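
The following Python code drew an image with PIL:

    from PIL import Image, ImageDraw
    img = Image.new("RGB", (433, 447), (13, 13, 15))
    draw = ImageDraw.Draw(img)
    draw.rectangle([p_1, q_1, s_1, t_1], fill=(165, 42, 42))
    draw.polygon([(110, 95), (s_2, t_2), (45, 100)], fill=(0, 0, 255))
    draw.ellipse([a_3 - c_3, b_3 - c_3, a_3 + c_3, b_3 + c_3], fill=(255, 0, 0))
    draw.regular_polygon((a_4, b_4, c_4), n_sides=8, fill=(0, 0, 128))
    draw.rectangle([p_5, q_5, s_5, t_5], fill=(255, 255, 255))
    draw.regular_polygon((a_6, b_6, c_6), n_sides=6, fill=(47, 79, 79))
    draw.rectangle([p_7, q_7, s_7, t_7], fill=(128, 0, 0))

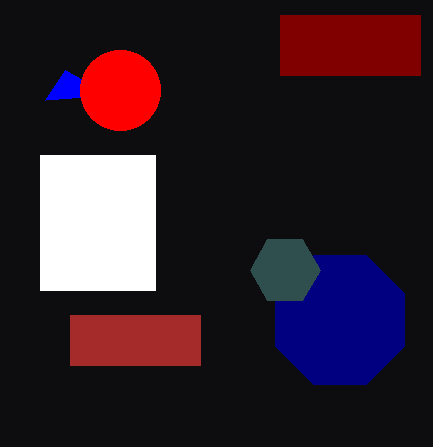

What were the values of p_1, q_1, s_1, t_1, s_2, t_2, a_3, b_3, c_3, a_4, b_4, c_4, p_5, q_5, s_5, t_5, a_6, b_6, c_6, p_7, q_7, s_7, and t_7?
p_1 = 70
q_1 = 315
s_1 = 200
t_1 = 365
s_2 = 65
t_2 = 70
a_3 = 120
b_3 = 90
c_3 = 40
a_4 = 340
b_4 = 320
c_4 = 70
p_5 = 40
q_5 = 155
s_5 = 155
t_5 = 290
a_6 = 285
b_6 = 270
c_6 = 35
p_7 = 280
q_7 = 15
s_7 = 420
t_7 = 75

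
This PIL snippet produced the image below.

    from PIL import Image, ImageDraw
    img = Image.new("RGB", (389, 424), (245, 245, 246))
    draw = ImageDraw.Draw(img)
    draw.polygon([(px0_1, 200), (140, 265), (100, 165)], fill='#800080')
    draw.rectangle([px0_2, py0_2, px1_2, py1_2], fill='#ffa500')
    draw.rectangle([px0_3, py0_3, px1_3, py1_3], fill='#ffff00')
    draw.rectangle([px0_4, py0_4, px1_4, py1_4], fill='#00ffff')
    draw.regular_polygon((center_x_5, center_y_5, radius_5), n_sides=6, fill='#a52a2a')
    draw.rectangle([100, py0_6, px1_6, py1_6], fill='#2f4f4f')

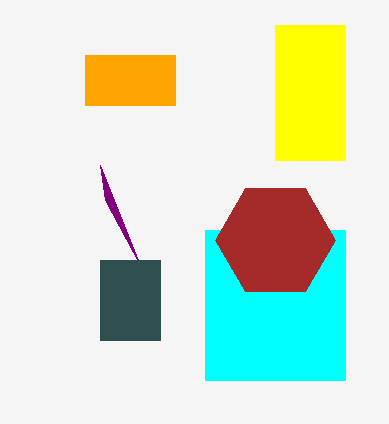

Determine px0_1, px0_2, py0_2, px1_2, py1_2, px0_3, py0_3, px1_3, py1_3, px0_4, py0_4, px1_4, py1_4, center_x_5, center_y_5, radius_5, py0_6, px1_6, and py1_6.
px0_1 = 105, px0_2 = 85, py0_2 = 55, px1_2 = 175, py1_2 = 105, px0_3 = 275, py0_3 = 25, px1_3 = 345, py1_3 = 160, px0_4 = 205, py0_4 = 230, px1_4 = 345, py1_4 = 380, center_x_5 = 275, center_y_5 = 240, radius_5 = 60, py0_6 = 260, px1_6 = 160, py1_6 = 340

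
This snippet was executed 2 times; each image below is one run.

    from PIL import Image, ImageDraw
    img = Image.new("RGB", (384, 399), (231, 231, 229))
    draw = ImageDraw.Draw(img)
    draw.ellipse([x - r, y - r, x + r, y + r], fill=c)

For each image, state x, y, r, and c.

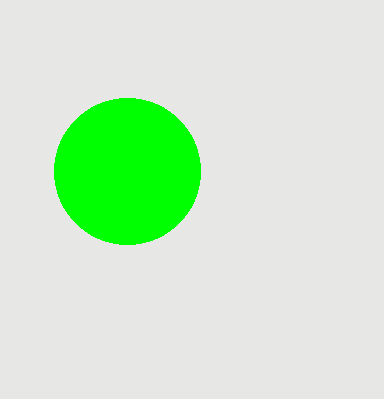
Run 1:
x = 127; y = 171; r = 73; c = 'lime'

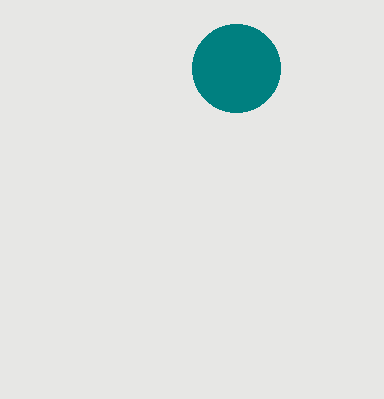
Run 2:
x = 236; y = 68; r = 44; c = 'teal'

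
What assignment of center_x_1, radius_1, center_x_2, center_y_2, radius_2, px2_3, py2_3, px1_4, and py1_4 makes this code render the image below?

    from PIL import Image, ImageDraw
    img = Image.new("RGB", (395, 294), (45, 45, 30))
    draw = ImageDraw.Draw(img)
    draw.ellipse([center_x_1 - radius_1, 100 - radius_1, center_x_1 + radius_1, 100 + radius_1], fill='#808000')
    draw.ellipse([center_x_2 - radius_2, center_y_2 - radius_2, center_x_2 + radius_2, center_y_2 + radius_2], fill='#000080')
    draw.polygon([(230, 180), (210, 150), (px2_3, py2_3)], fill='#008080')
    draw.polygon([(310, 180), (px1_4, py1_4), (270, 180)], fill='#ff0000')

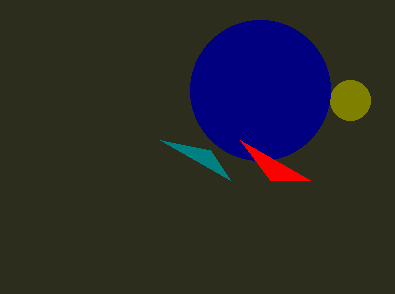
center_x_1 = 350, radius_1 = 20, center_x_2 = 260, center_y_2 = 90, radius_2 = 70, px2_3 = 160, py2_3 = 140, px1_4 = 240, py1_4 = 140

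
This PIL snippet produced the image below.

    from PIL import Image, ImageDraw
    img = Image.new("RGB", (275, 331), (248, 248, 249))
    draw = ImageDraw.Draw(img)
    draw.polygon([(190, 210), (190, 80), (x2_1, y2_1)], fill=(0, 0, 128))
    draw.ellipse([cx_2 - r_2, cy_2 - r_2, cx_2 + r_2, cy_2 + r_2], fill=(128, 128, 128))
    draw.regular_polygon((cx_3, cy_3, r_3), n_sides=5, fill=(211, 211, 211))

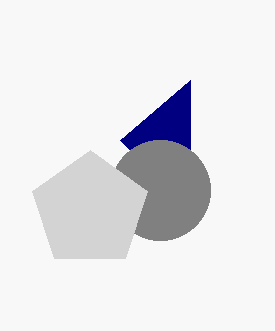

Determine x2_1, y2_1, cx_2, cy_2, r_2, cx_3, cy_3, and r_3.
x2_1 = 120; y2_1 = 140; cx_2 = 160; cy_2 = 190; r_2 = 50; cx_3 = 90; cy_3 = 210; r_3 = 60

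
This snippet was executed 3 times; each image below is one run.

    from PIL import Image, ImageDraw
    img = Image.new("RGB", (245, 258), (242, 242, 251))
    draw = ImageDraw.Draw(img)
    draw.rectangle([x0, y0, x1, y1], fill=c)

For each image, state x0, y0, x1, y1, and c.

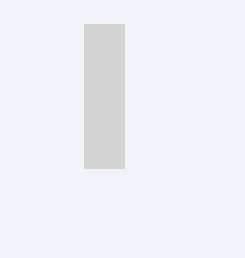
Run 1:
x0 = 84; y0 = 24; x1 = 124; y1 = 168; c = 'lightgray'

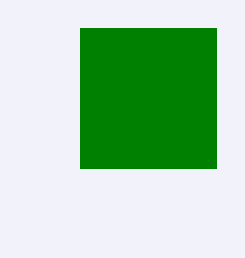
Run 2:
x0 = 80, y0 = 28, x1 = 216, y1 = 168, c = 'green'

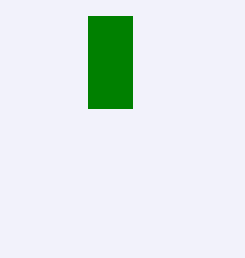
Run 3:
x0 = 88, y0 = 16, x1 = 132, y1 = 108, c = 'green'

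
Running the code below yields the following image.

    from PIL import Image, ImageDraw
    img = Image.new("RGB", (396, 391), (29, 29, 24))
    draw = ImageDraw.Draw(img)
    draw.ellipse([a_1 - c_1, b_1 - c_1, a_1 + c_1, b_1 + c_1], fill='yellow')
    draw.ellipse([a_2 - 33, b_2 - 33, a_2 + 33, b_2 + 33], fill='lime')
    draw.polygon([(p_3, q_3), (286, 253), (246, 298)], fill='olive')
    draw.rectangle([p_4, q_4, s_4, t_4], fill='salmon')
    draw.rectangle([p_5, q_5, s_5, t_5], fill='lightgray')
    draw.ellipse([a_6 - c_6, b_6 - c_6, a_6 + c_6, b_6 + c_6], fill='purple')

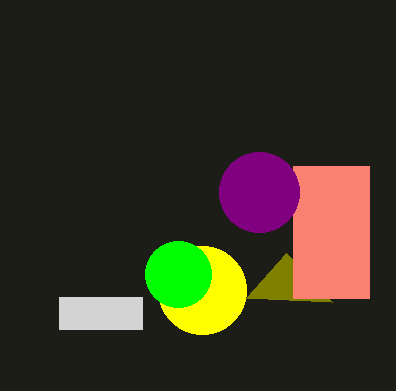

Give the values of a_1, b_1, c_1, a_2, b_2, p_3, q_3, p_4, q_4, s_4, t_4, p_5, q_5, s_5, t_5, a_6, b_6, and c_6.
a_1 = 202
b_1 = 290
c_1 = 44
a_2 = 178
b_2 = 274
p_3 = 332
q_3 = 302
p_4 = 293
q_4 = 166
s_4 = 369
t_4 = 298
p_5 = 59
q_5 = 297
s_5 = 142
t_5 = 329
a_6 = 259
b_6 = 192
c_6 = 40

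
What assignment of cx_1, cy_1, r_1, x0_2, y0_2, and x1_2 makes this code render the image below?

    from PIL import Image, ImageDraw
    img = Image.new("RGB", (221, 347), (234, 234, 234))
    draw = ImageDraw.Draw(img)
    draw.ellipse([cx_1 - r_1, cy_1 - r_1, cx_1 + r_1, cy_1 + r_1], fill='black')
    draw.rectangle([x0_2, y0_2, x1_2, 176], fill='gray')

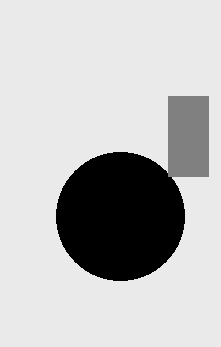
cx_1 = 120, cy_1 = 216, r_1 = 64, x0_2 = 168, y0_2 = 96, x1_2 = 208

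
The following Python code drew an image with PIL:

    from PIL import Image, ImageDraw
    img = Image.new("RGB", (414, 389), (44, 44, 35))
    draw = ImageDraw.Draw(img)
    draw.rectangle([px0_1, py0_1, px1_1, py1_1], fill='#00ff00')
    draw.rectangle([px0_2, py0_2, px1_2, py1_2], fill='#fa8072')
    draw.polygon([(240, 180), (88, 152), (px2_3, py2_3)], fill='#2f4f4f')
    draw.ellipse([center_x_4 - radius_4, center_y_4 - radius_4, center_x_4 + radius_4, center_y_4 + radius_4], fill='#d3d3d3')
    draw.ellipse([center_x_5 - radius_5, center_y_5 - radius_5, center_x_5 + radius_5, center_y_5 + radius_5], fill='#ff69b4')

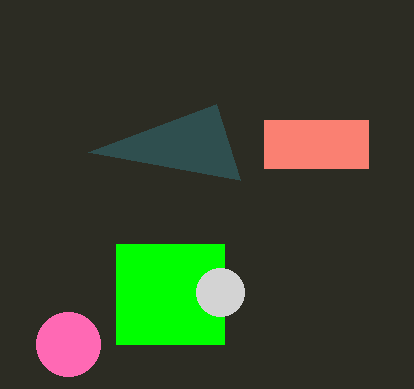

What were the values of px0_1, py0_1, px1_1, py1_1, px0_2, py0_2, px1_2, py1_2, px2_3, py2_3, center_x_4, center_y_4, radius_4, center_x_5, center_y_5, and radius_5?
px0_1 = 116; py0_1 = 244; px1_1 = 224; py1_1 = 344; px0_2 = 264; py0_2 = 120; px1_2 = 368; py1_2 = 168; px2_3 = 216; py2_3 = 104; center_x_4 = 220; center_y_4 = 292; radius_4 = 24; center_x_5 = 68; center_y_5 = 344; radius_5 = 32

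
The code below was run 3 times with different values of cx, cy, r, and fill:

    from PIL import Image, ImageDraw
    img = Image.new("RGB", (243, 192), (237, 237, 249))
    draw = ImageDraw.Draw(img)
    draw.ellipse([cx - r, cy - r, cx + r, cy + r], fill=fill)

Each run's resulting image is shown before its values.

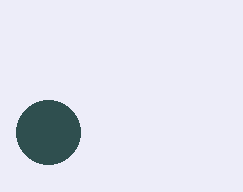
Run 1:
cx = 48
cy = 132
r = 32
fill = 'darkslategray'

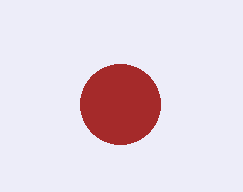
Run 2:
cx = 120
cy = 104
r = 40
fill = 'brown'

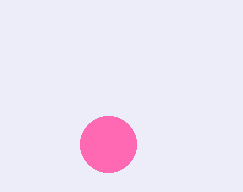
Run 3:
cx = 108
cy = 144
r = 28
fill = 'hotpink'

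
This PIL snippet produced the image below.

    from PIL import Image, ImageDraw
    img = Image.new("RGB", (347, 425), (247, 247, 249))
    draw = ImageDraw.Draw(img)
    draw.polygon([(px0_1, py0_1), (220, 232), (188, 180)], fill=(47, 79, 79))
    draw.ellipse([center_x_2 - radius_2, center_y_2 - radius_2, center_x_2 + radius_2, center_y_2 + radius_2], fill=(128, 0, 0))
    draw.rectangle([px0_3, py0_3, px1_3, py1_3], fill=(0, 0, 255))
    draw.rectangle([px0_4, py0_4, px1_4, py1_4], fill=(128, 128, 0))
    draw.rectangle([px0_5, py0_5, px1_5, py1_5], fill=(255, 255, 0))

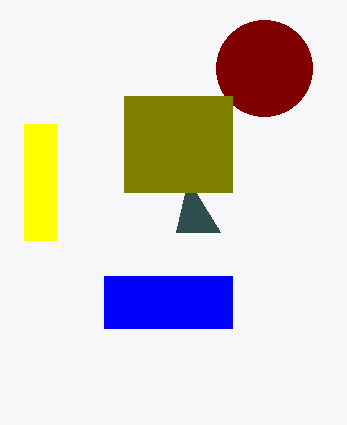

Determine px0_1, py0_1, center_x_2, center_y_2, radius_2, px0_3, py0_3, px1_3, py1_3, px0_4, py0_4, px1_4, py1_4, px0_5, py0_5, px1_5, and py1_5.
px0_1 = 176, py0_1 = 232, center_x_2 = 264, center_y_2 = 68, radius_2 = 48, px0_3 = 104, py0_3 = 276, px1_3 = 232, py1_3 = 328, px0_4 = 124, py0_4 = 96, px1_4 = 232, py1_4 = 192, px0_5 = 24, py0_5 = 124, px1_5 = 56, py1_5 = 240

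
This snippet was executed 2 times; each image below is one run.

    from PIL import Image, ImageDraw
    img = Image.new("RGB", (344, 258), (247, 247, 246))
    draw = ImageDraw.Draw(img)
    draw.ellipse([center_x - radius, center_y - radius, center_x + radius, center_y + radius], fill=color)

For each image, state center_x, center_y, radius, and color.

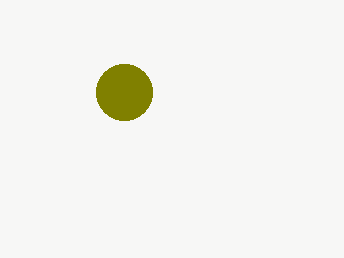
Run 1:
center_x = 124; center_y = 92; radius = 28; color = 'olive'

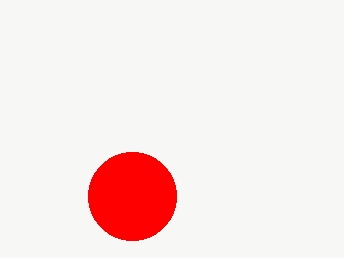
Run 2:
center_x = 132, center_y = 196, radius = 44, color = 'red'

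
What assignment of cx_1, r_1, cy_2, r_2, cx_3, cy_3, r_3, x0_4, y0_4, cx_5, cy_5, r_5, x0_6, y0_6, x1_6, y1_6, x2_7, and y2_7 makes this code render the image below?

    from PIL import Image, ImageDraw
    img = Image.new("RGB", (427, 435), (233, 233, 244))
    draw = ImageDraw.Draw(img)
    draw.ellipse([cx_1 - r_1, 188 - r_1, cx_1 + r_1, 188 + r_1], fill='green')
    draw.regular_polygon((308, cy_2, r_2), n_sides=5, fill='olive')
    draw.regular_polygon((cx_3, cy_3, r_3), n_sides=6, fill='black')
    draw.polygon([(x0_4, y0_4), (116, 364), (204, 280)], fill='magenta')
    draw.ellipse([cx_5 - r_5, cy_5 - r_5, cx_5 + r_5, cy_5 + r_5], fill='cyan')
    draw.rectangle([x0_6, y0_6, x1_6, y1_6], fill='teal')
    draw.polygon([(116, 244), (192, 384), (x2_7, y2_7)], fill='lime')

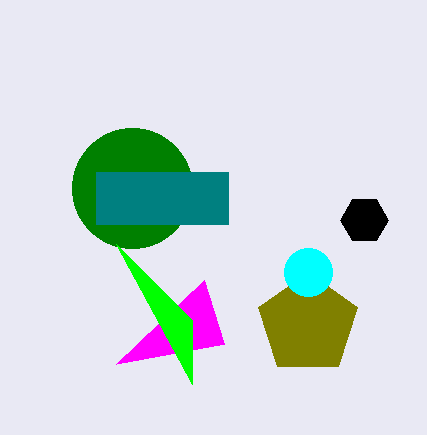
cx_1 = 132; r_1 = 60; cy_2 = 324; r_2 = 52; cx_3 = 364; cy_3 = 220; r_3 = 24; x0_4 = 224; y0_4 = 344; cx_5 = 308; cy_5 = 272; r_5 = 24; x0_6 = 96; y0_6 = 172; x1_6 = 228; y1_6 = 224; x2_7 = 192; y2_7 = 320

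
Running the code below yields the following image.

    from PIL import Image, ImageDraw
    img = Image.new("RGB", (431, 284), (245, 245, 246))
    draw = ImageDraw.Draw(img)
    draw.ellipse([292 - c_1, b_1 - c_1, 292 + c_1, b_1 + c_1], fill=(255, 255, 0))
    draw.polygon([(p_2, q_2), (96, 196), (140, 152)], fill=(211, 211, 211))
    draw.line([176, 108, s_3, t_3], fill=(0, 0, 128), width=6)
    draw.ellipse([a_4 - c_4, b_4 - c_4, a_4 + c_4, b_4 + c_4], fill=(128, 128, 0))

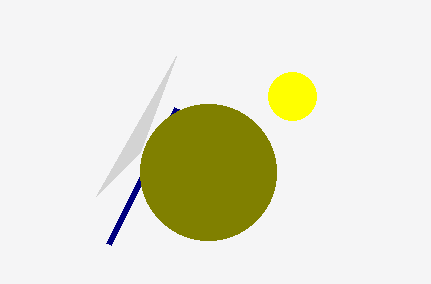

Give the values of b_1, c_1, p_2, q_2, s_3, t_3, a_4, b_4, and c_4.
b_1 = 96
c_1 = 24
p_2 = 176
q_2 = 56
s_3 = 108
t_3 = 244
a_4 = 208
b_4 = 172
c_4 = 68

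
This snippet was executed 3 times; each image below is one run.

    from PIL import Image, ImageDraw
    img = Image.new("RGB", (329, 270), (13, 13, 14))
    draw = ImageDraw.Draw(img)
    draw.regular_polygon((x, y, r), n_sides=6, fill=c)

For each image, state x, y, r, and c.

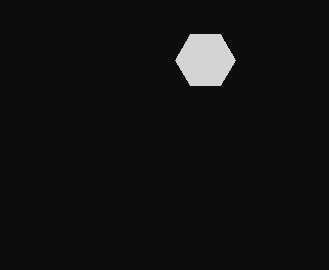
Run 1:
x = 205
y = 60
r = 30
c = 'lightgray'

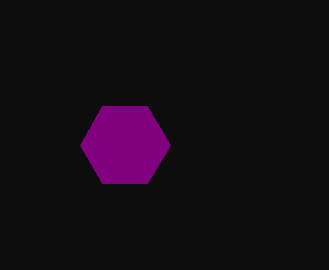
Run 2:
x = 125
y = 145
r = 45
c = 'purple'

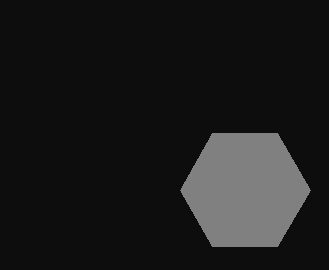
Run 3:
x = 245; y = 190; r = 65; c = 'gray'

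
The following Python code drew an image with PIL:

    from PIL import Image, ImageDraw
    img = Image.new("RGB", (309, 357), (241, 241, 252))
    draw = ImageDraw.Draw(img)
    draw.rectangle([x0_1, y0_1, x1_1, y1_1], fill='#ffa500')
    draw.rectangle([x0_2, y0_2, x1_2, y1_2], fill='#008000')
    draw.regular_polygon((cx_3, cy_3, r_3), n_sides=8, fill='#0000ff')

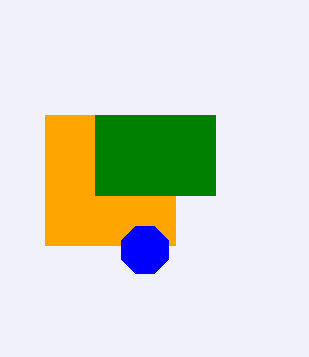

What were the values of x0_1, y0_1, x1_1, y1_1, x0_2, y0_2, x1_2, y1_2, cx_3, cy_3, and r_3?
x0_1 = 45
y0_1 = 115
x1_1 = 175
y1_1 = 245
x0_2 = 95
y0_2 = 115
x1_2 = 215
y1_2 = 195
cx_3 = 145
cy_3 = 250
r_3 = 25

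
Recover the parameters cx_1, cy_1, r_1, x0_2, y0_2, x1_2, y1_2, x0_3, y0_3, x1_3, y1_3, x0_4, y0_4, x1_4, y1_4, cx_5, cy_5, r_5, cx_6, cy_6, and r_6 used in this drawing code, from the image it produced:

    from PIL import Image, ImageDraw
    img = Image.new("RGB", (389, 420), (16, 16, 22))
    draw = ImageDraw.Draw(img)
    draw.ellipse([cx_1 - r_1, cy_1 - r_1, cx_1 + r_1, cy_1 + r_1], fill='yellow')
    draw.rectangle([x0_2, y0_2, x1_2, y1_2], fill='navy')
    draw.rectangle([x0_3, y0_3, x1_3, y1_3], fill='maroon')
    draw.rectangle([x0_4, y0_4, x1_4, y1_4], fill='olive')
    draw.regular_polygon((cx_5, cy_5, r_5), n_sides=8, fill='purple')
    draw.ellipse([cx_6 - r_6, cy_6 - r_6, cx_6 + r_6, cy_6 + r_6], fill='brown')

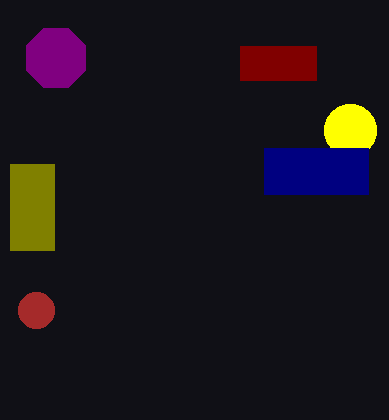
cx_1 = 350, cy_1 = 130, r_1 = 26, x0_2 = 264, y0_2 = 148, x1_2 = 368, y1_2 = 194, x0_3 = 240, y0_3 = 46, x1_3 = 316, y1_3 = 80, x0_4 = 10, y0_4 = 164, x1_4 = 54, y1_4 = 250, cx_5 = 56, cy_5 = 58, r_5 = 32, cx_6 = 36, cy_6 = 310, r_6 = 18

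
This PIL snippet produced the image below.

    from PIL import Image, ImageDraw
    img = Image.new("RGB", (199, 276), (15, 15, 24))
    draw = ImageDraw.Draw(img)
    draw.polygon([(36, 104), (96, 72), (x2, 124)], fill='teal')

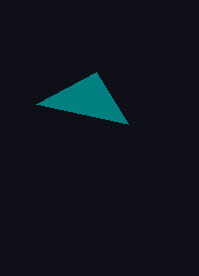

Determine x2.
x2 = 128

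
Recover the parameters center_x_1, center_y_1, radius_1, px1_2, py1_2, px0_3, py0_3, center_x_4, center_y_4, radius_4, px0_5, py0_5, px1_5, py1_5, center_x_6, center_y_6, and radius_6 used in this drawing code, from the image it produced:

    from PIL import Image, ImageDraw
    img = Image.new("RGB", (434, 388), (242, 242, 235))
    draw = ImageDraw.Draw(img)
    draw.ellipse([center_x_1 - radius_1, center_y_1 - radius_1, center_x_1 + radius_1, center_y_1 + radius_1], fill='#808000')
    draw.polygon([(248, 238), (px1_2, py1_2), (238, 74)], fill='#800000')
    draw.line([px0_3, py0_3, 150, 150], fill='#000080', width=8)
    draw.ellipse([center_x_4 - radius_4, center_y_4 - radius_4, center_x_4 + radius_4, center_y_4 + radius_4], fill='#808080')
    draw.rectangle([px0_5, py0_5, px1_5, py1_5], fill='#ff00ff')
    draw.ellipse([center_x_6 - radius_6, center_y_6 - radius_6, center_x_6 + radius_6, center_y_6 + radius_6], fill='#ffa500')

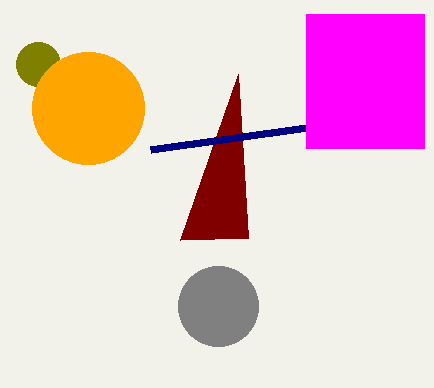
center_x_1 = 38
center_y_1 = 64
radius_1 = 22
px1_2 = 180
py1_2 = 240
px0_3 = 306
py0_3 = 128
center_x_4 = 218
center_y_4 = 306
radius_4 = 40
px0_5 = 306
py0_5 = 14
px1_5 = 424
py1_5 = 148
center_x_6 = 88
center_y_6 = 108
radius_6 = 56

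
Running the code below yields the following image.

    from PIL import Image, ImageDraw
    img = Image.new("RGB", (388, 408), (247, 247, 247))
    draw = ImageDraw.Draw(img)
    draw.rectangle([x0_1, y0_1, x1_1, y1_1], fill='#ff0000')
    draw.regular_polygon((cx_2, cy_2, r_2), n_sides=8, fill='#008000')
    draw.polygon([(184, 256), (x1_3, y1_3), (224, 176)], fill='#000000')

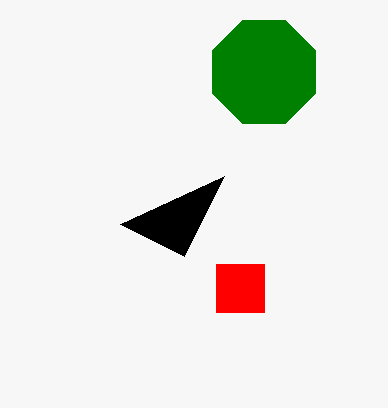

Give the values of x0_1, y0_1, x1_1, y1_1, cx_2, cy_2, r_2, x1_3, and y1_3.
x0_1 = 216, y0_1 = 264, x1_1 = 264, y1_1 = 312, cx_2 = 264, cy_2 = 72, r_2 = 56, x1_3 = 120, y1_3 = 224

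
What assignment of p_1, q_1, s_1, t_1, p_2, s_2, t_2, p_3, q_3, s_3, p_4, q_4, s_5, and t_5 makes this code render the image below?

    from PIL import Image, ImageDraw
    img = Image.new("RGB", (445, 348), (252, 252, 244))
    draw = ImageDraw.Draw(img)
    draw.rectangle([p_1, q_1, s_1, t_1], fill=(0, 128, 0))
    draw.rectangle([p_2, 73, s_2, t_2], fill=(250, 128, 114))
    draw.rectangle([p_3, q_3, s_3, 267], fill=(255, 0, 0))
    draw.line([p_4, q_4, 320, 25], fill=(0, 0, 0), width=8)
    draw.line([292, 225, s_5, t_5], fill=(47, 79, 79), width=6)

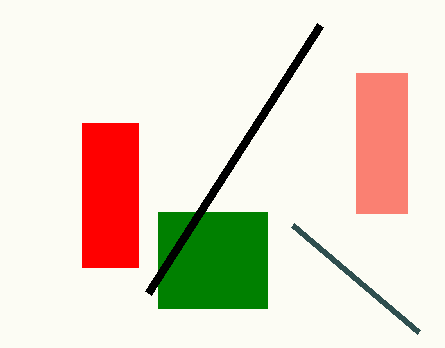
p_1 = 158; q_1 = 212; s_1 = 267; t_1 = 308; p_2 = 356; s_2 = 407; t_2 = 213; p_3 = 82; q_3 = 123; s_3 = 138; p_4 = 148; q_4 = 293; s_5 = 418; t_5 = 332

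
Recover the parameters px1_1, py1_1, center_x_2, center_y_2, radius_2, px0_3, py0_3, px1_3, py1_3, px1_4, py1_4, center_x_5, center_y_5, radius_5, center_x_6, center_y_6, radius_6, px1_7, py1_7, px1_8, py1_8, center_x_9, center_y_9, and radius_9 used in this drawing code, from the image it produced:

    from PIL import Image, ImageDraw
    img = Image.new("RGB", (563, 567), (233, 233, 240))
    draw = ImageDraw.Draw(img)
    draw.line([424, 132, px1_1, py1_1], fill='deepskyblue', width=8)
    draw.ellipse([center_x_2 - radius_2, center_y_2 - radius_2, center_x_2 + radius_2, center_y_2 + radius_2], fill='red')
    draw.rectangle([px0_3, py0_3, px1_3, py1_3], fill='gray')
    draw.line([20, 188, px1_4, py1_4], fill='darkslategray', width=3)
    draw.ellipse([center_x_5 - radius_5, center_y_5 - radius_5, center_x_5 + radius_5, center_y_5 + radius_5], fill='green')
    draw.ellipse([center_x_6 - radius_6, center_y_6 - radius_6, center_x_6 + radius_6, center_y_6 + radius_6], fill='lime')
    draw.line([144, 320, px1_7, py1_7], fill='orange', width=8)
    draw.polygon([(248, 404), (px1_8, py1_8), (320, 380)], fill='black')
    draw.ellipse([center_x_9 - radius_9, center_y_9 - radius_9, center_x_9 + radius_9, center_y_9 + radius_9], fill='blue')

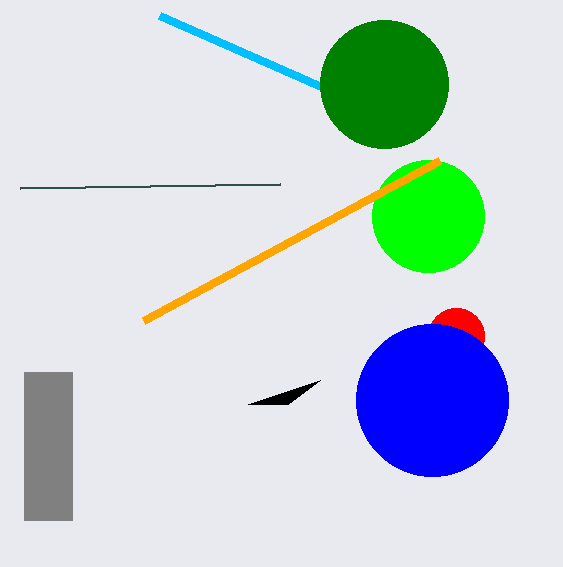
px1_1 = 160
py1_1 = 16
center_x_2 = 456
center_y_2 = 336
radius_2 = 28
px0_3 = 24
py0_3 = 372
px1_3 = 72
py1_3 = 520
px1_4 = 280
py1_4 = 184
center_x_5 = 384
center_y_5 = 84
radius_5 = 64
center_x_6 = 428
center_y_6 = 216
radius_6 = 56
px1_7 = 440
py1_7 = 160
px1_8 = 288
py1_8 = 404
center_x_9 = 432
center_y_9 = 400
radius_9 = 76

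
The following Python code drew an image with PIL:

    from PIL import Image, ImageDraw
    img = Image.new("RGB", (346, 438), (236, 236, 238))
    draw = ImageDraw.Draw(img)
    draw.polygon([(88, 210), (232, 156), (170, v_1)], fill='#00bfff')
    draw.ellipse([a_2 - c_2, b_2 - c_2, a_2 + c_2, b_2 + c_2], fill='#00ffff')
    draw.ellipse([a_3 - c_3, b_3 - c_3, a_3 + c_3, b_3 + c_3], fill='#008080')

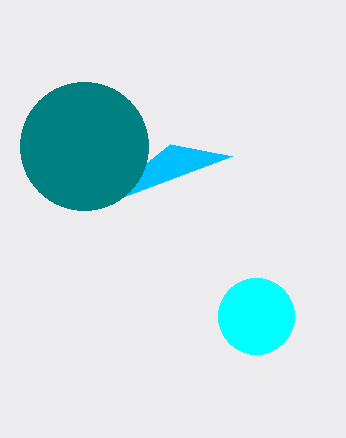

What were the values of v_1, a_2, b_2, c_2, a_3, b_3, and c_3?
v_1 = 144, a_2 = 256, b_2 = 316, c_2 = 38, a_3 = 84, b_3 = 146, c_3 = 64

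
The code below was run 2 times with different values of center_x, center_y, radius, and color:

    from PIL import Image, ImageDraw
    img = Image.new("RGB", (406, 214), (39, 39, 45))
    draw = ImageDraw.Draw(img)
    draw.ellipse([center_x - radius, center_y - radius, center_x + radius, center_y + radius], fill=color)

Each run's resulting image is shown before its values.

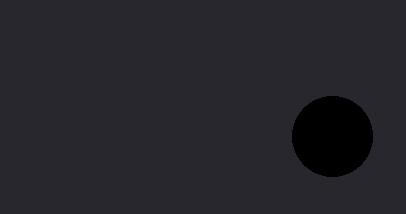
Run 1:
center_x = 332
center_y = 136
radius = 40
color = 'black'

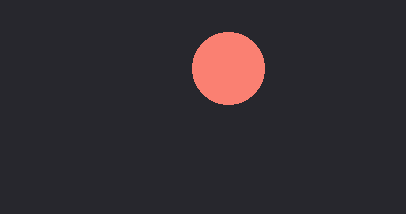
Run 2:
center_x = 228; center_y = 68; radius = 36; color = 'salmon'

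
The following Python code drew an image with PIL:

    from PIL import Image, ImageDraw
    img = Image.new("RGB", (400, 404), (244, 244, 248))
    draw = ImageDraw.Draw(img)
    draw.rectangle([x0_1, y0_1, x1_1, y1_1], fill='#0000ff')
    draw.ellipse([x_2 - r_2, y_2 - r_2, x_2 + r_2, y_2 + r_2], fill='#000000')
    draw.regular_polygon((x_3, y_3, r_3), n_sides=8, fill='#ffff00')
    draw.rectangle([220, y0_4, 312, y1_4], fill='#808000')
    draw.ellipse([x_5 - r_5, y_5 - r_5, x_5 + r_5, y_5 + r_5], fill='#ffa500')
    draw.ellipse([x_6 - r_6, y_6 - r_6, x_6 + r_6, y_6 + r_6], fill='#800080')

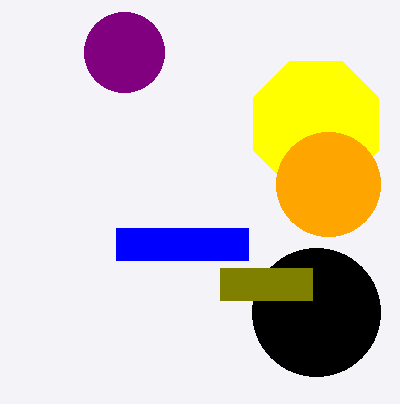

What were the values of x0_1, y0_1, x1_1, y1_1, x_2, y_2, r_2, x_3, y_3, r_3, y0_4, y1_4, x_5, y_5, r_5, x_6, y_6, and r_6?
x0_1 = 116
y0_1 = 228
x1_1 = 248
y1_1 = 260
x_2 = 316
y_2 = 312
r_2 = 64
x_3 = 316
y_3 = 124
r_3 = 68
y0_4 = 268
y1_4 = 300
x_5 = 328
y_5 = 184
r_5 = 52
x_6 = 124
y_6 = 52
r_6 = 40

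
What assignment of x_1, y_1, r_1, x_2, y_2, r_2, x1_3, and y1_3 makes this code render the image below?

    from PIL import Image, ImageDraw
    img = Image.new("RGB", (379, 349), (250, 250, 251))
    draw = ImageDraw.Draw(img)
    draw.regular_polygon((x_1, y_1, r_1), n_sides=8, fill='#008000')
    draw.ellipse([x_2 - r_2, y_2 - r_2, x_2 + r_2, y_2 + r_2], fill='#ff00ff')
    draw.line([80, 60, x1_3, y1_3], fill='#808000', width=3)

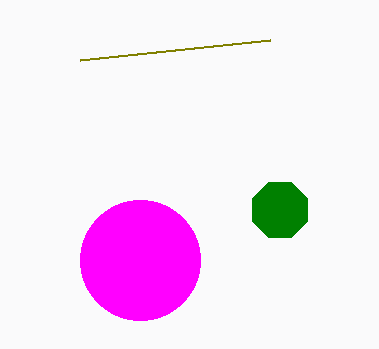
x_1 = 280
y_1 = 210
r_1 = 30
x_2 = 140
y_2 = 260
r_2 = 60
x1_3 = 270
y1_3 = 40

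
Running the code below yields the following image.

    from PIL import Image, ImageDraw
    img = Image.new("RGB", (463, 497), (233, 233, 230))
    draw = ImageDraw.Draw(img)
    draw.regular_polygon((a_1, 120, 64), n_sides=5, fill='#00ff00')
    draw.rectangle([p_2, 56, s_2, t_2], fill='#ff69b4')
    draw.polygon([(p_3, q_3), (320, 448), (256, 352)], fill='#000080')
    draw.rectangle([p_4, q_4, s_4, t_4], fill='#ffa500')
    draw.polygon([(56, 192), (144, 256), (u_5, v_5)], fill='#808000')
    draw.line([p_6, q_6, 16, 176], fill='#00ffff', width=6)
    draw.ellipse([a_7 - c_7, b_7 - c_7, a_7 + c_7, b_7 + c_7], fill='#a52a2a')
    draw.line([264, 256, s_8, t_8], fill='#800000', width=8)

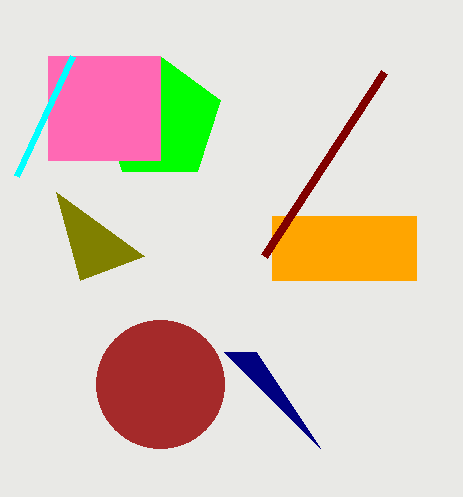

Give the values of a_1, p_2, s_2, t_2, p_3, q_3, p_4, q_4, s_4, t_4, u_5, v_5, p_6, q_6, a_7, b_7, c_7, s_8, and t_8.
a_1 = 160, p_2 = 48, s_2 = 160, t_2 = 160, p_3 = 224, q_3 = 352, p_4 = 272, q_4 = 216, s_4 = 416, t_4 = 280, u_5 = 80, v_5 = 280, p_6 = 72, q_6 = 56, a_7 = 160, b_7 = 384, c_7 = 64, s_8 = 384, t_8 = 72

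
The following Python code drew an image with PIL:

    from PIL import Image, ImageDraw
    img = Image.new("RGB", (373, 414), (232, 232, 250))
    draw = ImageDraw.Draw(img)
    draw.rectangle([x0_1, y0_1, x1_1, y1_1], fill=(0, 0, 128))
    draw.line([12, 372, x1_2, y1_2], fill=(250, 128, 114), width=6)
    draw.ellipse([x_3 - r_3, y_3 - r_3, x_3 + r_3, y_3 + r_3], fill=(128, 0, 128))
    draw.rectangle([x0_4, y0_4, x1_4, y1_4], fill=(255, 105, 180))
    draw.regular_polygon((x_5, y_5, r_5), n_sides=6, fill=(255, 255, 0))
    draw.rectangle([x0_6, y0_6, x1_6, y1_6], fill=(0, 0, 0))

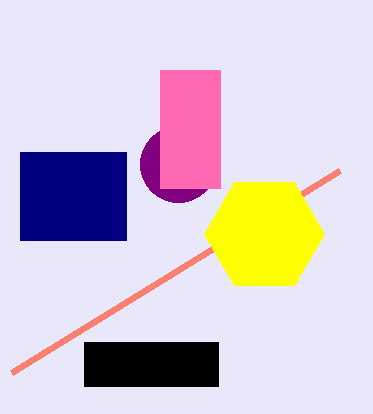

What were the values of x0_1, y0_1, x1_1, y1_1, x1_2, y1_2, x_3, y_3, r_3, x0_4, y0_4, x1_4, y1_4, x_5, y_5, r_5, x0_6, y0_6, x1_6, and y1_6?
x0_1 = 20; y0_1 = 152; x1_1 = 126; y1_1 = 240; x1_2 = 340; y1_2 = 170; x_3 = 178; y_3 = 164; r_3 = 38; x0_4 = 160; y0_4 = 70; x1_4 = 220; y1_4 = 188; x_5 = 264; y_5 = 234; r_5 = 60; x0_6 = 84; y0_6 = 342; x1_6 = 218; y1_6 = 386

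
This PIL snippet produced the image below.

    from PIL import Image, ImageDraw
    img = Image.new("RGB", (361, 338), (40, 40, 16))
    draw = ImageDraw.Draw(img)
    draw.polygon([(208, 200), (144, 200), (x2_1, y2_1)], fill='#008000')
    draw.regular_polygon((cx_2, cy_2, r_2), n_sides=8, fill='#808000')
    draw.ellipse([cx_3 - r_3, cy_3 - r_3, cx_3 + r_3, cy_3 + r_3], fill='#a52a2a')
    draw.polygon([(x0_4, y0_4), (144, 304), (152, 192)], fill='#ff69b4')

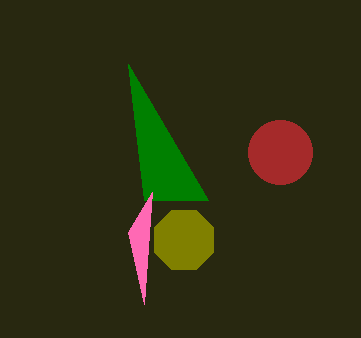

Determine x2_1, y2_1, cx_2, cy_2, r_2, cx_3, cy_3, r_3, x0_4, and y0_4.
x2_1 = 128; y2_1 = 64; cx_2 = 184; cy_2 = 240; r_2 = 32; cx_3 = 280; cy_3 = 152; r_3 = 32; x0_4 = 128; y0_4 = 232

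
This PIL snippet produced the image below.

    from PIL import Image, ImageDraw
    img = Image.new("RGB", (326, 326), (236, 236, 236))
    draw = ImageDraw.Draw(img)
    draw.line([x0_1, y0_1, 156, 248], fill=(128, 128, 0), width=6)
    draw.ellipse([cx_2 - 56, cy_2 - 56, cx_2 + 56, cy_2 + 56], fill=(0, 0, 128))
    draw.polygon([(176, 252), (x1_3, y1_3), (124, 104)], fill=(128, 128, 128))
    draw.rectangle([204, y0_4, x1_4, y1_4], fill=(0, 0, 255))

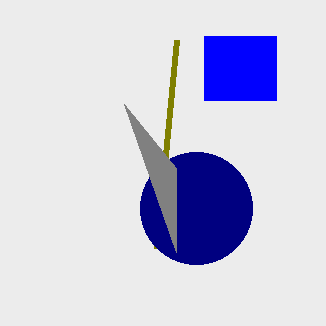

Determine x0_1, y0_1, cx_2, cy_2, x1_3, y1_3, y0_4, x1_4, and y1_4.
x0_1 = 176; y0_1 = 40; cx_2 = 196; cy_2 = 208; x1_3 = 176; y1_3 = 168; y0_4 = 36; x1_4 = 276; y1_4 = 100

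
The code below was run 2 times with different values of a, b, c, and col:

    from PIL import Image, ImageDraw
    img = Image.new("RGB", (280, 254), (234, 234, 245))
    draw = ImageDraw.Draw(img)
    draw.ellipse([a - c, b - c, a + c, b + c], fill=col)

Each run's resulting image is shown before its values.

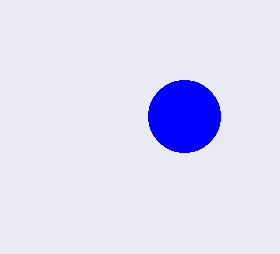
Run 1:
a = 184; b = 116; c = 36; col = 'blue'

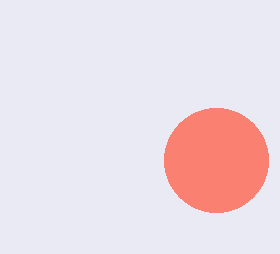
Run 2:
a = 216
b = 160
c = 52
col = 'salmon'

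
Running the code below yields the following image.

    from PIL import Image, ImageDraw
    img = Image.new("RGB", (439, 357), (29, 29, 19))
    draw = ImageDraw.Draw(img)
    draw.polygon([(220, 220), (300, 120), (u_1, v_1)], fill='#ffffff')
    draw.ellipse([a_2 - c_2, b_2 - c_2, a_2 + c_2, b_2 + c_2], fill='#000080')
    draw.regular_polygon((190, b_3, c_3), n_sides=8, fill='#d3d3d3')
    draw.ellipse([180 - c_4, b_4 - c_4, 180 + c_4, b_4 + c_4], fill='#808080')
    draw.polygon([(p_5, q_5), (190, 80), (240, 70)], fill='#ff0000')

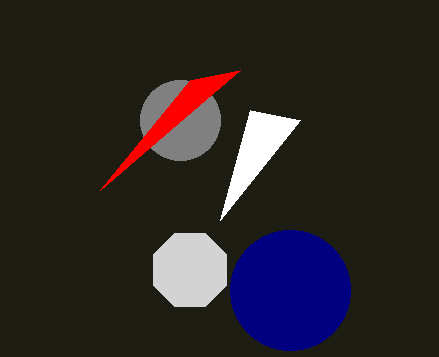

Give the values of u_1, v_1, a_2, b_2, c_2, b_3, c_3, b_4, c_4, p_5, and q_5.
u_1 = 250
v_1 = 110
a_2 = 290
b_2 = 290
c_2 = 60
b_3 = 270
c_3 = 40
b_4 = 120
c_4 = 40
p_5 = 100
q_5 = 190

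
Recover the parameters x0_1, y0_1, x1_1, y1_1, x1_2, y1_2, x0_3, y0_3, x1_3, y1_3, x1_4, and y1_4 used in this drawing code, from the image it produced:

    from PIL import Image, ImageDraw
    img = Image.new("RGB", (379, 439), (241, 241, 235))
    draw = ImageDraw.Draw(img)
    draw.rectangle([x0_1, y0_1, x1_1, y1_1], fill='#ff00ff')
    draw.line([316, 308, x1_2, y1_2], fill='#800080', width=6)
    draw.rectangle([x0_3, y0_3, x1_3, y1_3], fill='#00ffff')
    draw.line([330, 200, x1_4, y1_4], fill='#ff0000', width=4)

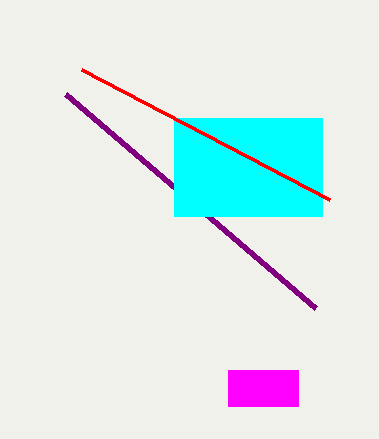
x0_1 = 228; y0_1 = 370; x1_1 = 298; y1_1 = 406; x1_2 = 66; y1_2 = 94; x0_3 = 174; y0_3 = 118; x1_3 = 322; y1_3 = 216; x1_4 = 82; y1_4 = 70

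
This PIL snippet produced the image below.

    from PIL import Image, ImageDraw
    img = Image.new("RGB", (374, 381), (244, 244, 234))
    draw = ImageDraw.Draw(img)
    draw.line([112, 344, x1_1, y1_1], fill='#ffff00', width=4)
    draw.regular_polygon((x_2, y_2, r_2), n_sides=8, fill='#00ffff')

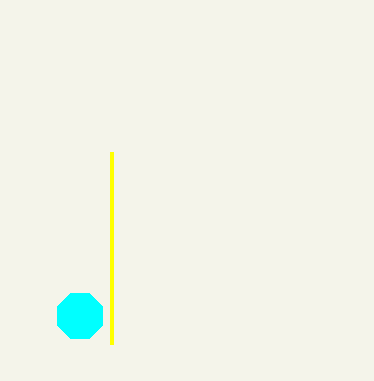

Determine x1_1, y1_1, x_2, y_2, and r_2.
x1_1 = 112
y1_1 = 152
x_2 = 80
y_2 = 316
r_2 = 24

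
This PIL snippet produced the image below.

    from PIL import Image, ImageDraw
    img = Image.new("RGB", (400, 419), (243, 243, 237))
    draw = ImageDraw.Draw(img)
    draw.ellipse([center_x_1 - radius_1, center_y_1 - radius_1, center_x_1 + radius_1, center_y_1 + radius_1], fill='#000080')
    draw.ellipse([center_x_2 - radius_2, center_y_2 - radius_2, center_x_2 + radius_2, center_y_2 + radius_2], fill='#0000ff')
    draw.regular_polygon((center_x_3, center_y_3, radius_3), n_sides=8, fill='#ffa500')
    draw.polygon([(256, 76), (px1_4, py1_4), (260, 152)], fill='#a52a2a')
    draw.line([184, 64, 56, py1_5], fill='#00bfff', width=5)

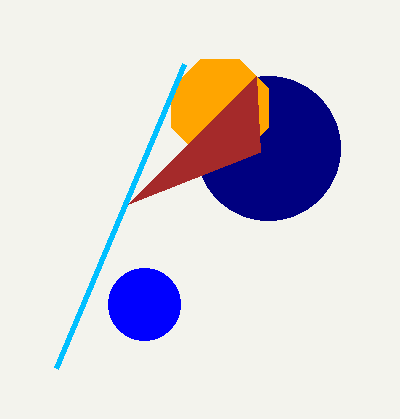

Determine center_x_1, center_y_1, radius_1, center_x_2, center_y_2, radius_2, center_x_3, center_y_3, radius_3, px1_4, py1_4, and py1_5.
center_x_1 = 268, center_y_1 = 148, radius_1 = 72, center_x_2 = 144, center_y_2 = 304, radius_2 = 36, center_x_3 = 220, center_y_3 = 108, radius_3 = 52, px1_4 = 128, py1_4 = 204, py1_5 = 368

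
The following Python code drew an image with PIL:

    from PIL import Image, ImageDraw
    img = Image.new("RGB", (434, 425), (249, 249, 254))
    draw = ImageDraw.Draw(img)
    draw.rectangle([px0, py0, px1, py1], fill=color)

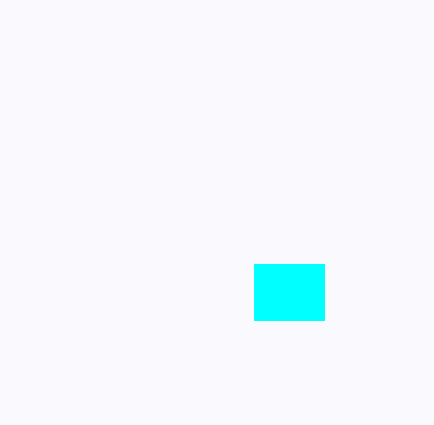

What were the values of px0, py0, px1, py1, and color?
px0 = 254; py0 = 264; px1 = 324; py1 = 320; color = 'cyan'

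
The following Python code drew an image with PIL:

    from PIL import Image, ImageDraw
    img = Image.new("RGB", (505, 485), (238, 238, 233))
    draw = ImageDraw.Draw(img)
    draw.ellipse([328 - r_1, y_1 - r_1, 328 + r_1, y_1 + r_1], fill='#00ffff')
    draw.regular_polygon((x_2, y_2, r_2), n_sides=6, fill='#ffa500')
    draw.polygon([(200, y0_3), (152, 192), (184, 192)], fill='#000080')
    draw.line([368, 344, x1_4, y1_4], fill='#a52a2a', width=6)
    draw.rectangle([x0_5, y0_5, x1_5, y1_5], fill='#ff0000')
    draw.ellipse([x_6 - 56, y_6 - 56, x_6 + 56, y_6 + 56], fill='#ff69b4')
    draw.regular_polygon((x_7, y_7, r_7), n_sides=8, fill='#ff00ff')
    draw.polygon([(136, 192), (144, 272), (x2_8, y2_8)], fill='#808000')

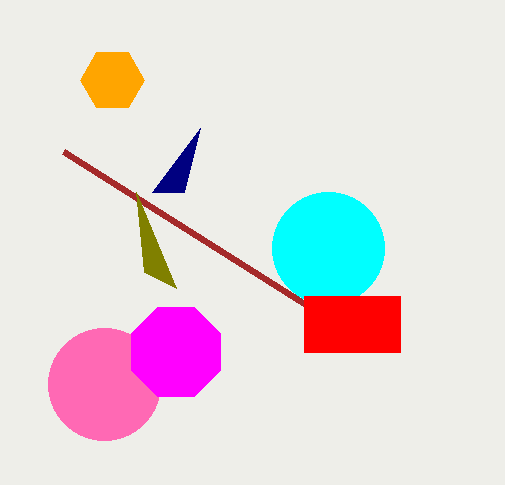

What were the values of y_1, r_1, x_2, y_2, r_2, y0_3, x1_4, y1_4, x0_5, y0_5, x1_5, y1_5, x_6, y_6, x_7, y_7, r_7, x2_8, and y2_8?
y_1 = 248
r_1 = 56
x_2 = 112
y_2 = 80
r_2 = 32
y0_3 = 128
x1_4 = 64
y1_4 = 152
x0_5 = 304
y0_5 = 296
x1_5 = 400
y1_5 = 352
x_6 = 104
y_6 = 384
x_7 = 176
y_7 = 352
r_7 = 48
x2_8 = 176
y2_8 = 288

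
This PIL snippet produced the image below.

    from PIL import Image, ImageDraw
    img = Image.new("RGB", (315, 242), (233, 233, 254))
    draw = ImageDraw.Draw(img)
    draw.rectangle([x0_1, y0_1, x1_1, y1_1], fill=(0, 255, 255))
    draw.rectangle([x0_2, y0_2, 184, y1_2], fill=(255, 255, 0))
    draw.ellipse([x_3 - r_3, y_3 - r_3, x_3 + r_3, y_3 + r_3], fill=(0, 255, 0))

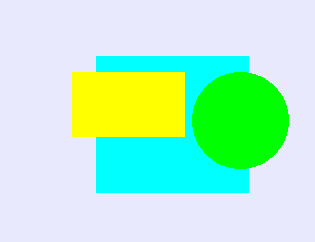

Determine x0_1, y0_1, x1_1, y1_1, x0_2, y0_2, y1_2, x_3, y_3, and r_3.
x0_1 = 96; y0_1 = 56; x1_1 = 248; y1_1 = 192; x0_2 = 72; y0_2 = 72; y1_2 = 136; x_3 = 240; y_3 = 120; r_3 = 48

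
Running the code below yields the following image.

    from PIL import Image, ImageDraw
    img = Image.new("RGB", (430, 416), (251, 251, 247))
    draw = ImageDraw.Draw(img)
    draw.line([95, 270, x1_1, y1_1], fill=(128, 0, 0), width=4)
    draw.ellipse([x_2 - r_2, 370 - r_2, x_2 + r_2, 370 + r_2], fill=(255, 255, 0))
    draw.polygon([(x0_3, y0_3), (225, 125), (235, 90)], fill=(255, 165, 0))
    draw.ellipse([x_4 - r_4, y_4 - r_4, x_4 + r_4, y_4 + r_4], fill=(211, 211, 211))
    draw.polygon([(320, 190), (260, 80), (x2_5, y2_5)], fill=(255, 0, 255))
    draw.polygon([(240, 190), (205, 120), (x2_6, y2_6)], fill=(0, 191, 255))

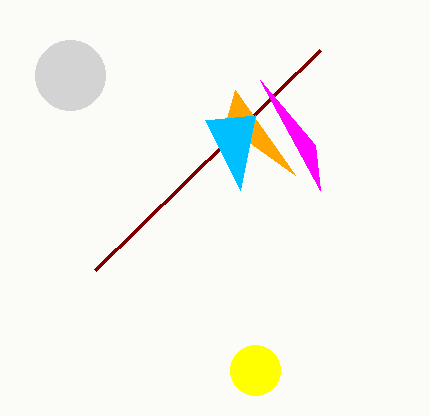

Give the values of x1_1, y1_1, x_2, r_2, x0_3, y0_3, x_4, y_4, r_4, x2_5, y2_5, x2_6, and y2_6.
x1_1 = 320; y1_1 = 50; x_2 = 255; r_2 = 25; x0_3 = 295; y0_3 = 175; x_4 = 70; y_4 = 75; r_4 = 35; x2_5 = 315; y2_5 = 145; x2_6 = 255; y2_6 = 115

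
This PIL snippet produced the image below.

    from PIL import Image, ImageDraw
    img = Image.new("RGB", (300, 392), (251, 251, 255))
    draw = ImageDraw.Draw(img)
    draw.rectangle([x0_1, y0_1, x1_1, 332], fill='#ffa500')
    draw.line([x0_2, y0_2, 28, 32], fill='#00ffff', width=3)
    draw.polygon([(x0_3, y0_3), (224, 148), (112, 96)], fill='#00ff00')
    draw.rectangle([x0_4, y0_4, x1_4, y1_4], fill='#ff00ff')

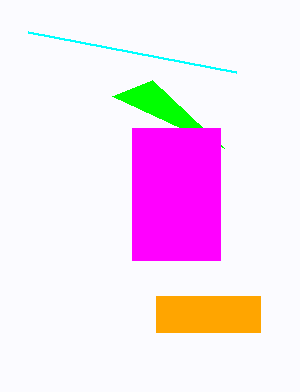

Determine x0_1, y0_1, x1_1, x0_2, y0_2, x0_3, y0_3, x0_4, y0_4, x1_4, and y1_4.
x0_1 = 156, y0_1 = 296, x1_1 = 260, x0_2 = 236, y0_2 = 72, x0_3 = 152, y0_3 = 80, x0_4 = 132, y0_4 = 128, x1_4 = 220, y1_4 = 260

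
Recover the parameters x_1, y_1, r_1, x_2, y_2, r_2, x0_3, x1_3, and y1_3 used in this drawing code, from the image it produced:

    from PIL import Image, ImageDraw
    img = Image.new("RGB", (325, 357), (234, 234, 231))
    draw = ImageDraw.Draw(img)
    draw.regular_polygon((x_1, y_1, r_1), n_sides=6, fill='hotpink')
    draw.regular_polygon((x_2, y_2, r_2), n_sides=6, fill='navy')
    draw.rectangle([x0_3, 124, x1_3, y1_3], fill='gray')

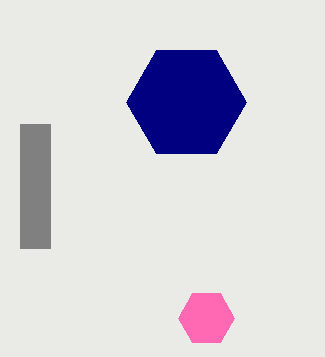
x_1 = 206; y_1 = 318; r_1 = 28; x_2 = 186; y_2 = 102; r_2 = 60; x0_3 = 20; x1_3 = 50; y1_3 = 248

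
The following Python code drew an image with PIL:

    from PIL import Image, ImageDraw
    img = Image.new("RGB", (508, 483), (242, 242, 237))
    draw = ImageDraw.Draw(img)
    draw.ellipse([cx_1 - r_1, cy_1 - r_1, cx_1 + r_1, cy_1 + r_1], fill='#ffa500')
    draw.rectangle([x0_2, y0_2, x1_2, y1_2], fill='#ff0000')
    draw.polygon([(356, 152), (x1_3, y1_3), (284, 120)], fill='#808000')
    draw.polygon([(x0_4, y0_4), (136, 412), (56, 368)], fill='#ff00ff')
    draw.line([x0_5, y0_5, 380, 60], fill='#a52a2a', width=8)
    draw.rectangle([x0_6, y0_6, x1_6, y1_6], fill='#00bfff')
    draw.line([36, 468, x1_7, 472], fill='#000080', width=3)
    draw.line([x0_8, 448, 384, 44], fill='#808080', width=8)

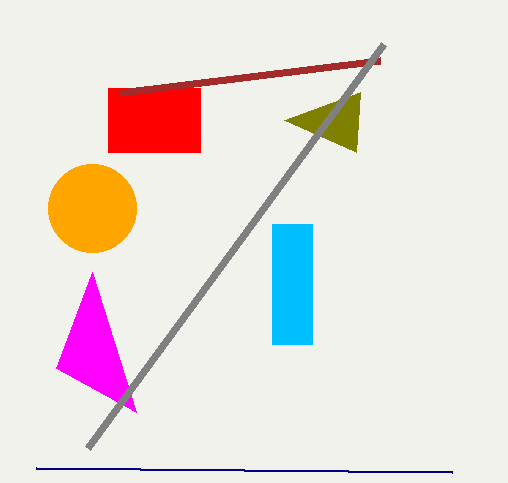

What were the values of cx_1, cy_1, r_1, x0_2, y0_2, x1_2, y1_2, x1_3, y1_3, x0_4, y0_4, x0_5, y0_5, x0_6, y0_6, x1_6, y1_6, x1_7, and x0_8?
cx_1 = 92; cy_1 = 208; r_1 = 44; x0_2 = 108; y0_2 = 88; x1_2 = 200; y1_2 = 152; x1_3 = 360; y1_3 = 92; x0_4 = 92; y0_4 = 272; x0_5 = 120; y0_5 = 92; x0_6 = 272; y0_6 = 224; x1_6 = 312; y1_6 = 344; x1_7 = 452; x0_8 = 88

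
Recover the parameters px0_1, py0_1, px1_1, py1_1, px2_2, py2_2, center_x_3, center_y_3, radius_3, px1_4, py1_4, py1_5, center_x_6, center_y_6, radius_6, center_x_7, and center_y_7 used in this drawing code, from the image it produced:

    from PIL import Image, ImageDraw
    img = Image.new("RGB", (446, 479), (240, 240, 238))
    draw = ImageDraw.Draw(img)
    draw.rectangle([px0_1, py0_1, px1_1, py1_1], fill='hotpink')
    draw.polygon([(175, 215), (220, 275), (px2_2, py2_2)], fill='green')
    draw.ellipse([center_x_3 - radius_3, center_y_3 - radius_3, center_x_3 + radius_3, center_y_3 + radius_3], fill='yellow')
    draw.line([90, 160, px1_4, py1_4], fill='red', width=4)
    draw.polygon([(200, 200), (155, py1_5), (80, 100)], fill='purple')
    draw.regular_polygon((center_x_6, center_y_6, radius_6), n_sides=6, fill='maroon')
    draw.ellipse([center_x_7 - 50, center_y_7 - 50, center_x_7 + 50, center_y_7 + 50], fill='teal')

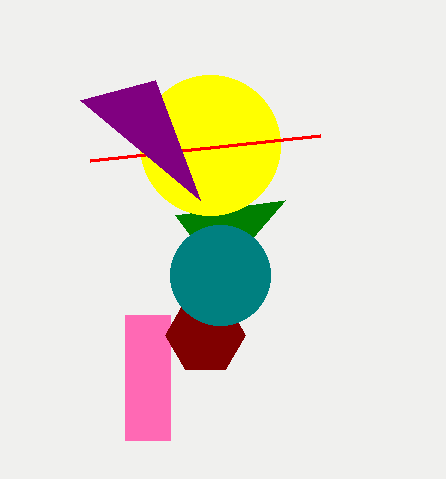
px0_1 = 125
py0_1 = 315
px1_1 = 170
py1_1 = 440
px2_2 = 285
py2_2 = 200
center_x_3 = 210
center_y_3 = 145
radius_3 = 70
px1_4 = 320
py1_4 = 135
py1_5 = 80
center_x_6 = 205
center_y_6 = 335
radius_6 = 40
center_x_7 = 220
center_y_7 = 275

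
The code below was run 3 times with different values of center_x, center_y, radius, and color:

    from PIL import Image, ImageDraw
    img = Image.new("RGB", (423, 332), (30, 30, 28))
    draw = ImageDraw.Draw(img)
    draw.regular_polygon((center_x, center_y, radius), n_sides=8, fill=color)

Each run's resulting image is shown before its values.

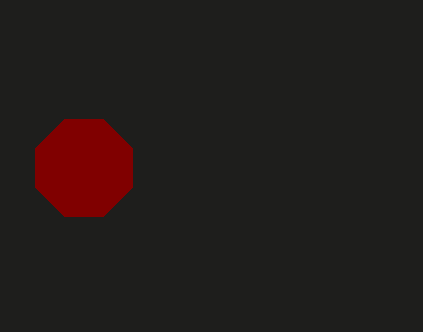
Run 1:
center_x = 84; center_y = 168; radius = 52; color = 'maroon'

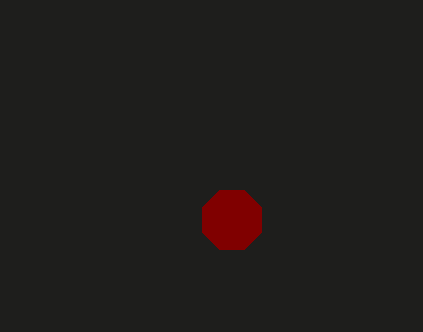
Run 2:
center_x = 232
center_y = 220
radius = 32
color = 'maroon'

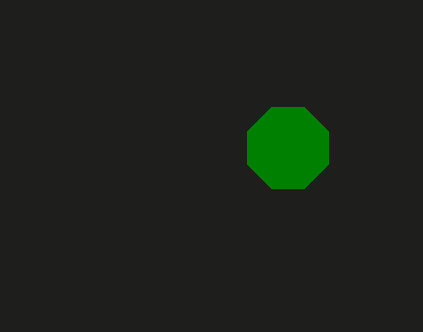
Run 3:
center_x = 288; center_y = 148; radius = 44; color = 'green'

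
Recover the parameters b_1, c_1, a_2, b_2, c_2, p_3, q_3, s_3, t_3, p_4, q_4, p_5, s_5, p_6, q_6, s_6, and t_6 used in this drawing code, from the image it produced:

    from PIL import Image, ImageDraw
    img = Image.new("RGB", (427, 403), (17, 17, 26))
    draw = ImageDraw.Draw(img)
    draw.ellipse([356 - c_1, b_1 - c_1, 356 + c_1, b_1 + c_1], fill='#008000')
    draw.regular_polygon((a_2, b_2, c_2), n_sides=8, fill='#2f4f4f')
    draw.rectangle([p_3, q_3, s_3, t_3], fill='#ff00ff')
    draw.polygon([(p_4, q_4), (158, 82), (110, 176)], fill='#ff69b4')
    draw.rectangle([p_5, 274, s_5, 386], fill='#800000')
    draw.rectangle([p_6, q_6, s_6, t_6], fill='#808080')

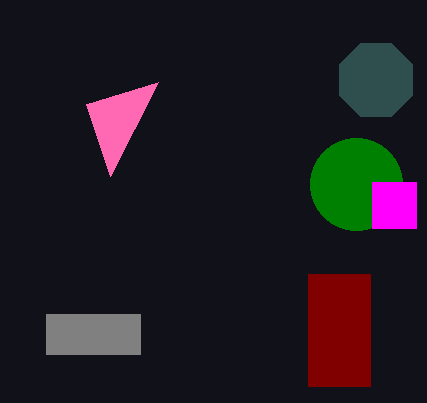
b_1 = 184, c_1 = 46, a_2 = 376, b_2 = 80, c_2 = 40, p_3 = 372, q_3 = 182, s_3 = 416, t_3 = 228, p_4 = 86, q_4 = 104, p_5 = 308, s_5 = 370, p_6 = 46, q_6 = 314, s_6 = 140, t_6 = 354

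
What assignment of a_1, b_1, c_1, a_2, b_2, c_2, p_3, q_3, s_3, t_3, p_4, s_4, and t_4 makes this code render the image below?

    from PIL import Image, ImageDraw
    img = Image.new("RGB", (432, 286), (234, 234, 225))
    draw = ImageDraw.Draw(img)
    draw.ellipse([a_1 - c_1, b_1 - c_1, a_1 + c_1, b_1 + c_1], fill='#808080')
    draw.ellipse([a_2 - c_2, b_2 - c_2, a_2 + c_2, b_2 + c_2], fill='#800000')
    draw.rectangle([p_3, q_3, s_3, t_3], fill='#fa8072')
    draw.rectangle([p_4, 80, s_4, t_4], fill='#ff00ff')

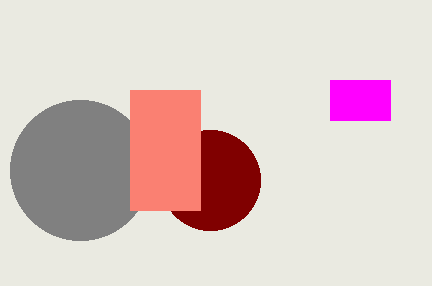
a_1 = 80, b_1 = 170, c_1 = 70, a_2 = 210, b_2 = 180, c_2 = 50, p_3 = 130, q_3 = 90, s_3 = 200, t_3 = 210, p_4 = 330, s_4 = 390, t_4 = 120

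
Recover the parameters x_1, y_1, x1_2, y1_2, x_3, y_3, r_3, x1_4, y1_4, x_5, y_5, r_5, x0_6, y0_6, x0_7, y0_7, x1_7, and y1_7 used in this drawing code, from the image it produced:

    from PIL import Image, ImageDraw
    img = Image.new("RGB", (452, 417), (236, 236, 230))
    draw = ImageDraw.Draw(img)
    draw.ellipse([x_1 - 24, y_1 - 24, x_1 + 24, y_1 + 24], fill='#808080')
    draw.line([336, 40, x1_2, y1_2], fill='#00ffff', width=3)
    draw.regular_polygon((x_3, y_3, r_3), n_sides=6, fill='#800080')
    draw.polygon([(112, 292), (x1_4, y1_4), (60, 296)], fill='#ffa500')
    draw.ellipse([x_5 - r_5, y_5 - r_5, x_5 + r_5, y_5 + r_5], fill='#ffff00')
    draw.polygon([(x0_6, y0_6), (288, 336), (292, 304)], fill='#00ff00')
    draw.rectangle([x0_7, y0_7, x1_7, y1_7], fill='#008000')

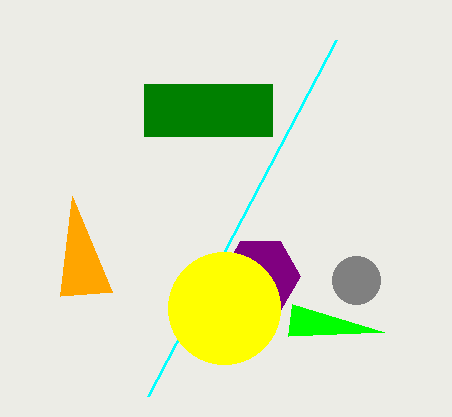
x_1 = 356, y_1 = 280, x1_2 = 148, y1_2 = 396, x_3 = 260, y_3 = 276, r_3 = 40, x1_4 = 72, y1_4 = 196, x_5 = 224, y_5 = 308, r_5 = 56, x0_6 = 384, y0_6 = 332, x0_7 = 144, y0_7 = 84, x1_7 = 272, y1_7 = 136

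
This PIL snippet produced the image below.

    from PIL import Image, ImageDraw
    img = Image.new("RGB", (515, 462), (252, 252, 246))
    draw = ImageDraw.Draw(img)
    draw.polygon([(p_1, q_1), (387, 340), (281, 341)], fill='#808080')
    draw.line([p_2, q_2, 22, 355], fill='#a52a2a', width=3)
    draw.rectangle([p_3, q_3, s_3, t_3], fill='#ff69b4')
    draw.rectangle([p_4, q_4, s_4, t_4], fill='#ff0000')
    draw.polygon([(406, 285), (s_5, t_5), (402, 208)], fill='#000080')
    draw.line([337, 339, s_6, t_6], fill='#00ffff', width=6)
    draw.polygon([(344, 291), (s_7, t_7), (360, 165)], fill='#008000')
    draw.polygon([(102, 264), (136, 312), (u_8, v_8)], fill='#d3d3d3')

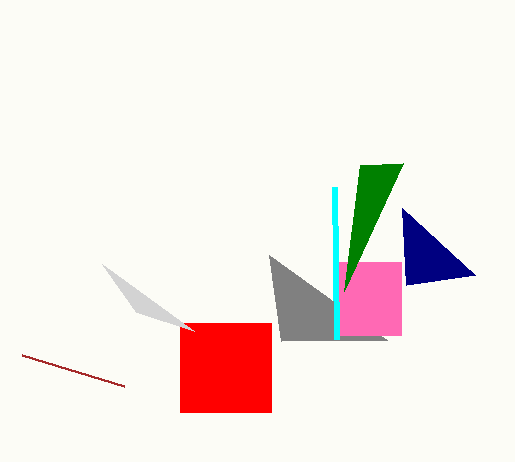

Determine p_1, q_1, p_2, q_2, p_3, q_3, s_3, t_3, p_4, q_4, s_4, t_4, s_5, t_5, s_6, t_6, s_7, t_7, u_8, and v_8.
p_1 = 269, q_1 = 255, p_2 = 124, q_2 = 386, p_3 = 334, q_3 = 262, s_3 = 401, t_3 = 335, p_4 = 180, q_4 = 323, s_4 = 271, t_4 = 412, s_5 = 475, t_5 = 275, s_6 = 335, t_6 = 187, s_7 = 403, t_7 = 163, u_8 = 194, v_8 = 331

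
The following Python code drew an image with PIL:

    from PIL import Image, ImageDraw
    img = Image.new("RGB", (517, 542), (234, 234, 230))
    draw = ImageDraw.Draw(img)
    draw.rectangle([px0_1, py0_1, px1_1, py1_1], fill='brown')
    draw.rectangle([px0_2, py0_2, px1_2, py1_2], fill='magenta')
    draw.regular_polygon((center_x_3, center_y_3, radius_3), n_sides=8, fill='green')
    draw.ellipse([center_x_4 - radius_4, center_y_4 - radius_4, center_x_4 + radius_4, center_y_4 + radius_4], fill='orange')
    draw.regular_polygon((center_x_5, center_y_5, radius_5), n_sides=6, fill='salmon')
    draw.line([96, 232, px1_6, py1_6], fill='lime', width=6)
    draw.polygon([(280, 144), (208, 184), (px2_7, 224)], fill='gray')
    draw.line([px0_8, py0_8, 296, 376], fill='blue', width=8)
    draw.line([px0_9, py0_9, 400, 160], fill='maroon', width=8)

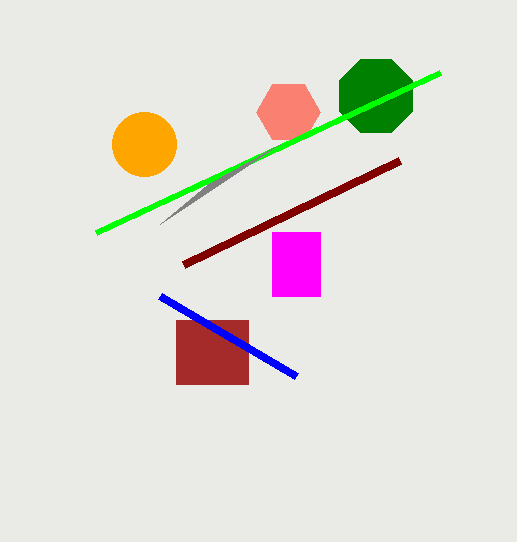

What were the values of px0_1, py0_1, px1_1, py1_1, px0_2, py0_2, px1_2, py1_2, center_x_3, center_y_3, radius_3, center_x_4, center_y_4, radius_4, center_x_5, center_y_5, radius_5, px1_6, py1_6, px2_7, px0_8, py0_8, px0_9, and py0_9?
px0_1 = 176; py0_1 = 320; px1_1 = 248; py1_1 = 384; px0_2 = 272; py0_2 = 232; px1_2 = 320; py1_2 = 296; center_x_3 = 376; center_y_3 = 96; radius_3 = 40; center_x_4 = 144; center_y_4 = 144; radius_4 = 32; center_x_5 = 288; center_y_5 = 112; radius_5 = 32; px1_6 = 440; py1_6 = 72; px2_7 = 160; px0_8 = 160; py0_8 = 296; px0_9 = 184; py0_9 = 264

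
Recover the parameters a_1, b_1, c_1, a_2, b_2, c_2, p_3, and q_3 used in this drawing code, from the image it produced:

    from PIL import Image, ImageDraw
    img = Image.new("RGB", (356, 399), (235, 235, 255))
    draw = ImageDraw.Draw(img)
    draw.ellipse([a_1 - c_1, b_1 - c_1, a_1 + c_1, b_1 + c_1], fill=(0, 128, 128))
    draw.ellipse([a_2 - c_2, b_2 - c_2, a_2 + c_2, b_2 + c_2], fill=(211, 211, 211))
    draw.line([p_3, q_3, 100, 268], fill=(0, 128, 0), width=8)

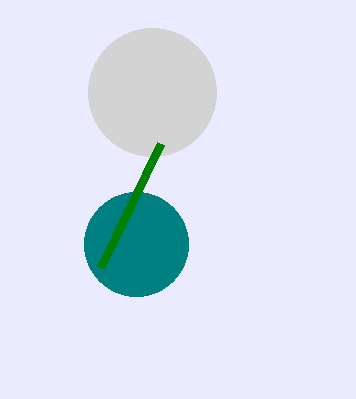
a_1 = 136
b_1 = 244
c_1 = 52
a_2 = 152
b_2 = 92
c_2 = 64
p_3 = 160
q_3 = 144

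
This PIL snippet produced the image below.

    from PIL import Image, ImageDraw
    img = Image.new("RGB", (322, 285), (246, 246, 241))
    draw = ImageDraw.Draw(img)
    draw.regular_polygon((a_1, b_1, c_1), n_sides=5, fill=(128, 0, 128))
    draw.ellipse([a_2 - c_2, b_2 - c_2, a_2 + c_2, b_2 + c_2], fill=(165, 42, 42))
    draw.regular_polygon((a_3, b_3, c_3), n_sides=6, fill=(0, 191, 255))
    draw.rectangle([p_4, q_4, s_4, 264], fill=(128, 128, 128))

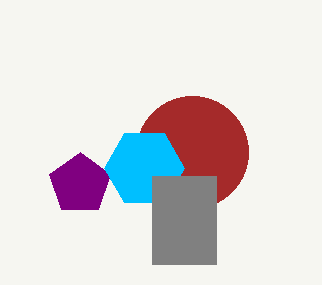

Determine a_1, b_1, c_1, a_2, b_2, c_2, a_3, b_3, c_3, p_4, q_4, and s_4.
a_1 = 80, b_1 = 184, c_1 = 32, a_2 = 192, b_2 = 152, c_2 = 56, a_3 = 144, b_3 = 168, c_3 = 40, p_4 = 152, q_4 = 176, s_4 = 216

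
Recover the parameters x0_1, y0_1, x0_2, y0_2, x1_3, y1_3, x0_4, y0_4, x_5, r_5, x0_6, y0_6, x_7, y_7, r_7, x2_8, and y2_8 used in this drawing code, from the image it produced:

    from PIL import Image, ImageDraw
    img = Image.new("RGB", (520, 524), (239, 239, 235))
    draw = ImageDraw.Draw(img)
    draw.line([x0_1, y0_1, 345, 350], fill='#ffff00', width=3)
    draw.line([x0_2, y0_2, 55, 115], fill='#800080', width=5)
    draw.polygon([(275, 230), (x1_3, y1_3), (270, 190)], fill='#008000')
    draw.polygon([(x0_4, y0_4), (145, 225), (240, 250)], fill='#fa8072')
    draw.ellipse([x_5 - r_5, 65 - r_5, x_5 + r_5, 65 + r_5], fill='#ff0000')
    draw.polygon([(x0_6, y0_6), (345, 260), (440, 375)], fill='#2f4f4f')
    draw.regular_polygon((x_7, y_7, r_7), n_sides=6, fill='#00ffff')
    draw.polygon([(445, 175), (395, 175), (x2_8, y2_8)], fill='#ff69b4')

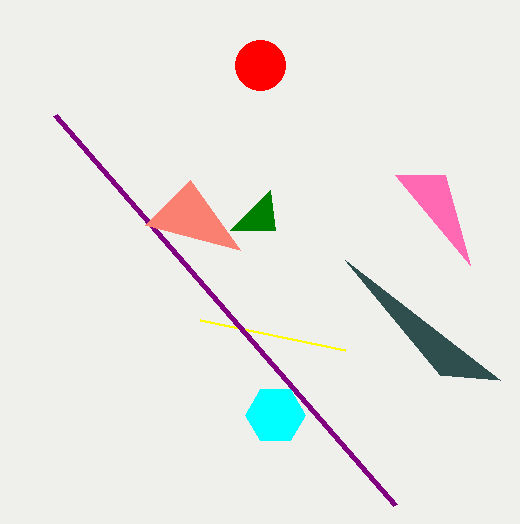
x0_1 = 200; y0_1 = 320; x0_2 = 395; y0_2 = 505; x1_3 = 230; y1_3 = 230; x0_4 = 190; y0_4 = 180; x_5 = 260; r_5 = 25; x0_6 = 500; y0_6 = 380; x_7 = 275; y_7 = 415; r_7 = 30; x2_8 = 470; y2_8 = 265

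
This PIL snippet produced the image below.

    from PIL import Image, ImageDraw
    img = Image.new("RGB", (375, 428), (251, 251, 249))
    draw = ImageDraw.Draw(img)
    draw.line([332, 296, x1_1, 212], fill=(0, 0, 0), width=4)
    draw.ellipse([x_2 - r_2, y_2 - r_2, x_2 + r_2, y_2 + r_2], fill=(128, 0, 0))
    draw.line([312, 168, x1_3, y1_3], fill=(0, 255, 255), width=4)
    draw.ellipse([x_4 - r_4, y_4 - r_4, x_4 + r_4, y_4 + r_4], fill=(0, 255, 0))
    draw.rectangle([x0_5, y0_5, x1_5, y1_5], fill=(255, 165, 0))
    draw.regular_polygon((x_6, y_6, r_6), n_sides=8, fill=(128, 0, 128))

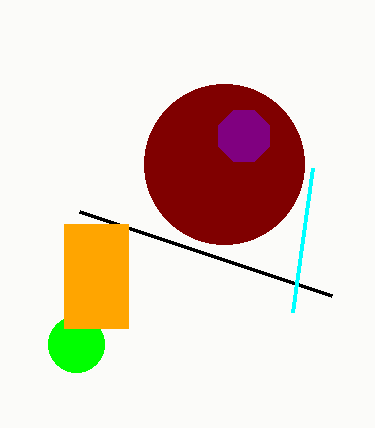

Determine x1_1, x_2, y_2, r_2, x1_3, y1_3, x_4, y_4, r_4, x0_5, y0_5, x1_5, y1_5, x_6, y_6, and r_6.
x1_1 = 80, x_2 = 224, y_2 = 164, r_2 = 80, x1_3 = 292, y1_3 = 312, x_4 = 76, y_4 = 344, r_4 = 28, x0_5 = 64, y0_5 = 224, x1_5 = 128, y1_5 = 328, x_6 = 244, y_6 = 136, r_6 = 28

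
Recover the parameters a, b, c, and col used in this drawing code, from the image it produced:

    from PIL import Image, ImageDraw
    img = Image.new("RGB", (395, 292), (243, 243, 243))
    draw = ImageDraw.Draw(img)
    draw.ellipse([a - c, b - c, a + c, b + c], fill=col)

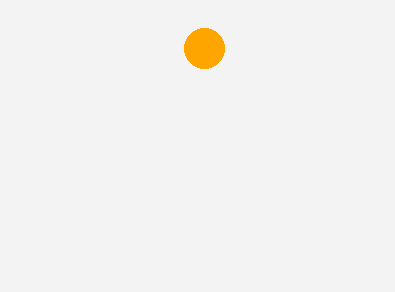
a = 204; b = 48; c = 20; col = 'orange'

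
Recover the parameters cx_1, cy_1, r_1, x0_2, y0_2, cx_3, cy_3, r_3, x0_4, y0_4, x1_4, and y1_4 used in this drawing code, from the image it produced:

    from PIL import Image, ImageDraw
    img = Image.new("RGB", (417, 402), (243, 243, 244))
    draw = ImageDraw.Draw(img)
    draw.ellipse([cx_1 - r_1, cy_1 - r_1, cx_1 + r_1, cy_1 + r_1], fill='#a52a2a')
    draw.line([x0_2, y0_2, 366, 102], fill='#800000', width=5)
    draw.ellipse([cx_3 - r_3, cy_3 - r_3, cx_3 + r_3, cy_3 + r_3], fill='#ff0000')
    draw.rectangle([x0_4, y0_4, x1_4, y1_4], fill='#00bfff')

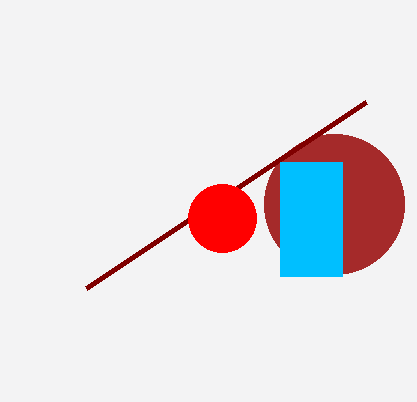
cx_1 = 334, cy_1 = 204, r_1 = 70, x0_2 = 86, y0_2 = 288, cx_3 = 222, cy_3 = 218, r_3 = 34, x0_4 = 280, y0_4 = 162, x1_4 = 342, y1_4 = 276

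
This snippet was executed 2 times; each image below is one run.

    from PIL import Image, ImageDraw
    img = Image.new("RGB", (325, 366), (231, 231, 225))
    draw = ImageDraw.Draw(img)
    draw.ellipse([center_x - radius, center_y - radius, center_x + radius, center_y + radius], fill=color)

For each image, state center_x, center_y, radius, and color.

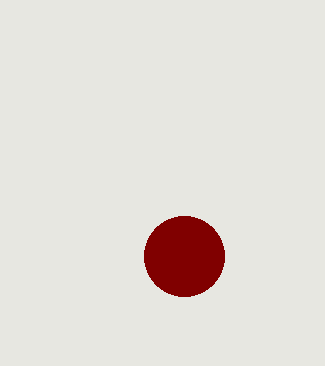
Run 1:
center_x = 184
center_y = 256
radius = 40
color = 'maroon'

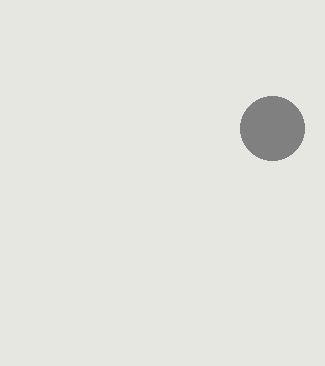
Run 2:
center_x = 272; center_y = 128; radius = 32; color = 'gray'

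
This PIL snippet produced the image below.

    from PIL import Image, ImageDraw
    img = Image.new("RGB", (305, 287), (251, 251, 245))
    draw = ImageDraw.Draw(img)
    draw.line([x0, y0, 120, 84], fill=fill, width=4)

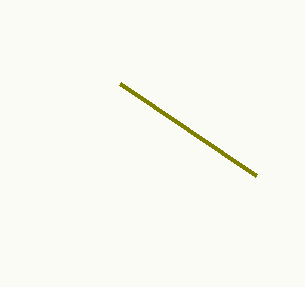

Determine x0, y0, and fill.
x0 = 256, y0 = 176, fill = 'olive'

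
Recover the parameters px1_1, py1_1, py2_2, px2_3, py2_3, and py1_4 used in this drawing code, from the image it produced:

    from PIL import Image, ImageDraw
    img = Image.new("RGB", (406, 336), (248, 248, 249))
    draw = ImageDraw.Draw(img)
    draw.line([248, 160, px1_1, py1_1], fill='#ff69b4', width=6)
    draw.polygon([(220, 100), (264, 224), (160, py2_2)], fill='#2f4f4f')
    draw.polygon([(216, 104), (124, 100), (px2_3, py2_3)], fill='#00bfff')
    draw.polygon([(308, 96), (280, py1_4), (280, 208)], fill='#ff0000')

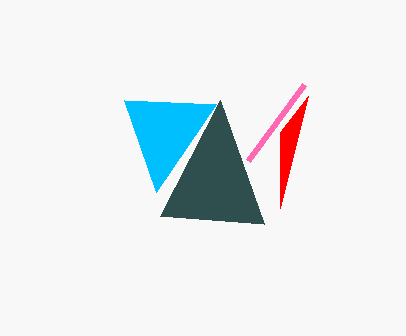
px1_1 = 304; py1_1 = 84; py2_2 = 216; px2_3 = 156; py2_3 = 192; py1_4 = 132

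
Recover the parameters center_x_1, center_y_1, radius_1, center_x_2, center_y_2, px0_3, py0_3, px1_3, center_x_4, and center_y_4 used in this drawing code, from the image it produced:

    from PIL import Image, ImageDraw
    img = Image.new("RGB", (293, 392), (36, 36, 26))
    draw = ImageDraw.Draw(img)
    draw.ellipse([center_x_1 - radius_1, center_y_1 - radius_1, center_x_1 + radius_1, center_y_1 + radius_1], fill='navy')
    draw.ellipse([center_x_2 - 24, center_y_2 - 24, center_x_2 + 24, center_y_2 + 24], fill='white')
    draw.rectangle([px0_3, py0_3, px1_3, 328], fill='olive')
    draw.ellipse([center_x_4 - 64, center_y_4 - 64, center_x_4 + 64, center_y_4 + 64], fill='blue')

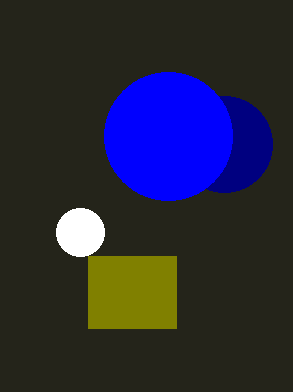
center_x_1 = 224, center_y_1 = 144, radius_1 = 48, center_x_2 = 80, center_y_2 = 232, px0_3 = 88, py0_3 = 256, px1_3 = 176, center_x_4 = 168, center_y_4 = 136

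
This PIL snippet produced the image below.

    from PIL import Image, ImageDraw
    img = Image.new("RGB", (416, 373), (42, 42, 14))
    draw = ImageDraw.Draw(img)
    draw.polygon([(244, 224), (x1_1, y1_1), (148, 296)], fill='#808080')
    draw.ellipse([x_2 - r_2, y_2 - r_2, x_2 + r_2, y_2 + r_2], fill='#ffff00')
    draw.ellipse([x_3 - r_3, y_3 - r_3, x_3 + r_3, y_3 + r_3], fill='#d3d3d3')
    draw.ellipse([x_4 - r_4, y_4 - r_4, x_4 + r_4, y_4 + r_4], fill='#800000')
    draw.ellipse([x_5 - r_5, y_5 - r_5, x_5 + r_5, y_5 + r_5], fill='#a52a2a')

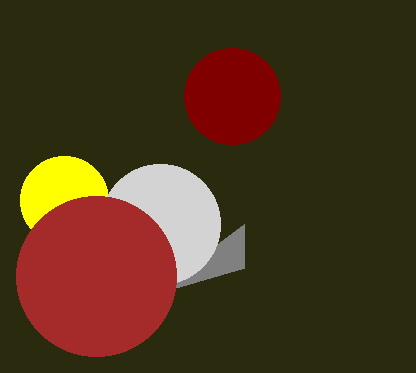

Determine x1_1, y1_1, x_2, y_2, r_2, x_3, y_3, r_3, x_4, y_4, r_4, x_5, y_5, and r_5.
x1_1 = 244, y1_1 = 268, x_2 = 64, y_2 = 200, r_2 = 44, x_3 = 160, y_3 = 224, r_3 = 60, x_4 = 232, y_4 = 96, r_4 = 48, x_5 = 96, y_5 = 276, r_5 = 80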